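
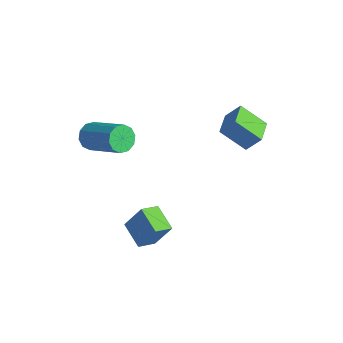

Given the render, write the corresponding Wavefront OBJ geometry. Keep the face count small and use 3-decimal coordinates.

v -2.096 -1.066 1.342
v -1.746 -1.4 0.85
v 0.007 -1.027 1.846
v -0.344 -0.694 2.338
v -1.77 -0.989 0.739
v -0.018 -0.616 1.735
v -1.919 -0.607 0.858
v -0.167 -0.234 1.854
v -2.136 -0.401 1.162
v -0.383 -0.028 2.158
v -2.337 -0.45 1.535
v -0.585 -0.077 2.531
v -2.447 -0.733 1.834
v -0.694 -0.36 2.83
v -2.422 -1.144 1.945
v -0.67 -0.771 2.941
v -2.273 -1.526 1.826
v -0.521 -1.153 2.822
v -2.057 -1.732 1.522
v -0.304 -1.359 2.518
v -1.855 -1.683 1.149
v -0.103 -1.31 2.145
v 0.006 -0.906 -3.217
v 0.516 -0.374 -2.003
v -0.047 -0.029 -3.579
v 0.463 0.502 -2.365
v 1.217 -1.022 -3.675
v 1.727 -0.491 -2.461
v 1.164 -0.146 -4.037
v 1.674 0.386 -2.823
v 2.336 3.639 1.313
v 1.466 2.908 2.246
v 1.496 4.549 1.243
v 0.627 3.818 2.176
v 2.773 4.102 2.084
v 1.904 3.371 3.017
v 1.934 5.012 2.014
v 1.064 4.281 2.947
f 2 1 5
f 2 5 3
f 3 5 6
f 3 6 4
f 5 1 7
f 5 7 6
f 6 7 8
f 6 8 4
f 7 1 9
f 7 9 8
f 8 9 10
f 8 10 4
f 9 1 11
f 9 11 10
f 10 11 12
f 10 12 4
f 11 1 13
f 11 13 12
f 12 13 14
f 12 14 4
f 13 1 15
f 13 15 14
f 14 15 16
f 14 16 4
f 15 1 17
f 15 17 16
f 16 17 18
f 16 18 4
f 17 1 19
f 17 19 18
f 18 19 20
f 18 20 4
f 19 1 21
f 19 21 20
f 20 21 22
f 20 22 4
f 21 1 2
f 21 2 22
f 22 2 3
f 22 3 4
f 24 26 23
f 27 24 23
f 23 26 25
f 25 27 23
f 24 30 26
f 28 24 27
f 28 30 24
f 26 30 25
f 29 27 25
f 25 30 29
f 29 28 27
f 30 28 29
f 32 34 31
f 35 32 31
f 31 34 33
f 33 35 31
f 32 38 34
f 36 32 35
f 36 38 32
f 34 38 33
f 37 35 33
f 33 38 37
f 37 36 35
f 38 36 37



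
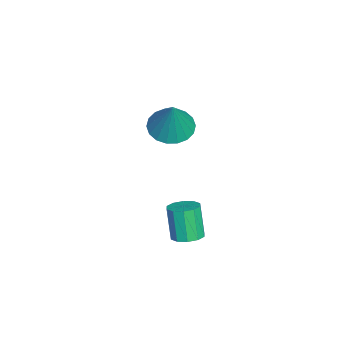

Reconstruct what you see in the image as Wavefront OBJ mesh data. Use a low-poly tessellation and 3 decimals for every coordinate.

v -1.064 -3.76 0.564
v -0.484 -4.641 0.381
v -0.196 -3.58 2.456
v -0.202 -4.293 0.219
v -0.091 -3.84 0.125
v -0.172 -3.37 0.118
v -0.43 -2.978 0.199
v -0.814 -2.741 0.352
v -1.246 -2.706 0.547
v -1.643 -2.879 0.746
v -1.925 -3.227 0.908
v -2.037 -3.68 1.002
v -1.955 -4.149 1.009
v -1.697 -4.541 0.928
v -1.314 -4.778 0.775
v -0.881 -4.814 0.58
v 1.733 -2.695 -4.528
v 2.445 -2.613 -4.277
v 1.92 -2.863 -2.701
v 1.207 -2.945 -2.952
v 2.242 -2.189 -4.278
v 1.717 -2.439 -2.702
v 1.844 -1.959 -4.374
v 1.319 -2.209 -2.798
v 1.403 -2.01 -4.529
v 0.878 -2.26 -2.953
v 1.089 -2.323 -4.684
v 0.563 -2.572 -3.108
v 1.02 -2.777 -4.779
v 0.495 -3.027 -3.203
v 1.223 -3.201 -4.778
v 0.698 -3.451 -3.202
v 1.621 -3.431 -4.682
v 1.096 -3.681 -3.106
v 2.062 -3.38 -4.527
v 1.537 -3.63 -2.951
v 2.377 -3.068 -4.372
v 1.851 -3.317 -2.796
f 2 1 4
f 2 4 3
f 4 1 5
f 4 5 3
f 5 1 6
f 5 6 3
f 6 1 7
f 6 7 3
f 7 1 8
f 7 8 3
f 8 1 9
f 8 9 3
f 9 1 10
f 9 10 3
f 10 1 11
f 10 11 3
f 11 1 12
f 11 12 3
f 12 1 13
f 12 13 3
f 13 1 14
f 13 14 3
f 14 1 15
f 14 15 3
f 15 1 16
f 15 16 3
f 16 1 2
f 16 2 3
f 18 17 21
f 18 21 19
f 19 21 22
f 19 22 20
f 21 17 23
f 21 23 22
f 22 23 24
f 22 24 20
f 23 17 25
f 23 25 24
f 24 25 26
f 24 26 20
f 25 17 27
f 25 27 26
f 26 27 28
f 26 28 20
f 27 17 29
f 27 29 28
f 28 29 30
f 28 30 20
f 29 17 31
f 29 31 30
f 30 31 32
f 30 32 20
f 31 17 33
f 31 33 32
f 32 33 34
f 32 34 20
f 33 17 35
f 33 35 34
f 34 35 36
f 34 36 20
f 35 17 37
f 35 37 36
f 36 37 38
f 36 38 20
f 37 17 18
f 37 18 38
f 38 18 19
f 38 19 20



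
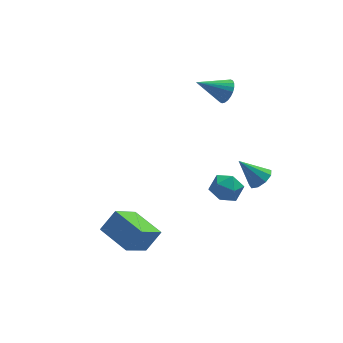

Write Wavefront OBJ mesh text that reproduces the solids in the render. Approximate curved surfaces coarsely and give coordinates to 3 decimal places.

v 2.476 -3.122 1.032
v 2.988 -2.976 1.422
v 1.544 -2.778 2.128
v 2.858 -2.609 1.195
v 2.548 -2.481 0.892
v 2.205 -2.653 0.654
v 1.989 -3.045 0.593
v 2.001 -3.473 0.737
v 2.235 -3.736 1.019
v 2.582 -3.712 1.307
v 2.88 -3.412 1.466
v 1.12 -0.076 -1.229
v 1.925 0.009 -1.554
v 0.995 -1.329 -1.866
v 1.8 -1.244 -2.191
v 1.686 -1.365 -1.335
v 1.763 -0.59 -0.941
v 1.157 -0.73 -2.479
v 1.234 0.045 -2.085
v 1.948 -0.395 -2.327
v 2.275 -0.788 -1.619
v 0.645 -0.532 -1.801
v 0.972 -0.925 -1.093
v -3.624 -1.481 -3.255
v -4.67 -2.446 -2.121
v -2.872 -1.189 -2.313
v -3.919 -2.154 -1.179
v -2.661 -2.906 -3.581
v -3.708 -3.871 -2.447
v -1.91 -2.614 -2.639
v -2.956 -3.579 -1.505
v 2.032 2.441 2.665
v 2.372 2.626 3.248
v 0.608 2.499 3.475
v 2.319 2.87 3.137
v 2.222 3.049 2.955
v 2.097 3.135 2.728
v 1.961 3.115 2.491
v 1.837 2.993 2.281
v 1.742 2.787 2.13
v 1.691 2.528 2.059
v 1.693 2.255 2.081
v 1.746 2.011 2.192
v 1.842 1.833 2.375
v 1.968 1.747 2.601
v 2.103 1.766 2.838
v 2.228 1.889 3.048
v 2.323 2.095 3.2
v 2.373 2.354 3.27
f 2 1 4
f 2 4 3
f 4 1 5
f 4 5 3
f 5 1 6
f 5 6 3
f 6 1 7
f 6 7 3
f 7 1 8
f 7 8 3
f 8 1 9
f 8 9 3
f 9 1 10
f 9 10 3
f 10 1 11
f 10 11 3
f 11 1 2
f 11 2 3
f 12 23 17
f 12 17 13
f 12 13 19
f 12 19 22
f 12 22 23
f 13 17 21
f 17 23 16
f 23 22 14
f 22 19 18
f 19 13 20
f 15 21 16
f 15 16 14
f 15 14 18
f 15 18 20
f 15 20 21
f 16 21 17
f 14 16 23
f 18 14 22
f 20 18 19
f 21 20 13
f 25 27 24
f 28 25 24
f 24 27 26
f 26 28 24
f 25 31 27
f 29 25 28
f 29 31 25
f 27 31 26
f 30 28 26
f 26 31 30
f 30 29 28
f 31 29 30
f 33 32 35
f 33 35 34
f 35 32 36
f 35 36 34
f 36 32 37
f 36 37 34
f 37 32 38
f 37 38 34
f 38 32 39
f 38 39 34
f 39 32 40
f 39 40 34
f 40 32 41
f 40 41 34
f 41 32 42
f 41 42 34
f 42 32 43
f 42 43 34
f 43 32 44
f 43 44 34
f 44 32 45
f 44 45 34
f 45 32 46
f 45 46 34
f 46 32 47
f 46 47 34
f 47 32 48
f 47 48 34
f 48 32 49
f 48 49 34
f 49 32 33
f 49 33 34



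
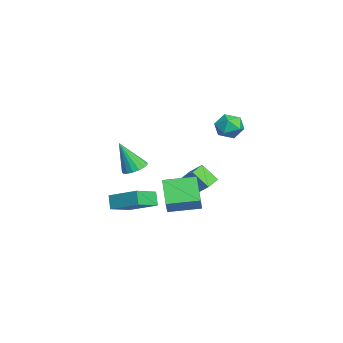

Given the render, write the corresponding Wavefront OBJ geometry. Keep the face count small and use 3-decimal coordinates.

v 0.457 2.988 1.655
v 0.897 2.34 2.292
v -0.817 3.12 2.668
v -0.377 2.472 3.305
v 0.013 3.393 3.173
v 0.801 3.312 2.547
v -0.721 2.148 2.413
v 0.067 2.067 1.787
v 0.169 1.821 2.76
v 0.622 2.59 3.23
v -0.542 2.87 1.73
v -0.089 3.639 2.2
v 1.436 -1.034 -3.99
v -0.343 -1.159 -2.808
v 1.462 1.03 -3.733
v -0.317 0.905 -2.551
v 2.097 -1.165 -3.009
v 0.318 -1.29 -1.827
v 2.123 0.899 -2.752
v 0.344 0.774 -1.57
v 4.1 -4.467 -2.341
v 3.538 -4.541 -1.493
v 2.957 -3.317 -2.999
v 2.395 -3.391 -2.151
v 5.205 -2.869 -1.469
v 4.643 -2.943 -0.621
v 4.062 -1.719 -2.127
v 3.5 -1.793 -1.279
v -4.84 0.657 -3.569
v -4.049 1.399 -2.606
v -4.407 1.626 -4.671
v -3.615 2.368 -3.708
v -3.965 0.012 -3.792
v -3.173 0.754 -2.829
v -3.531 0.981 -4.894
v -2.74 1.723 -3.931
v 2.346 -2.975 0.178
v 3.166 -3.099 0.192
v 2.174 -3.885 2.162
v 3.122 -2.739 0.353
v 2.9 -2.433 0.474
v 2.55 -2.251 0.527
v 2.154 -2.235 0.5
v 1.802 -2.389 0.399
v 1.575 -2.677 0.248
v 1.524 -3.033 0.08
v 1.661 -3.376 -0.065
v 1.955 -3.628 -0.155
v 2.339 -3.73 -0.169
v 2.724 -3.659 -0.103
v 3.023 -3.431 0.027
f 1 12 6
f 1 6 2
f 1 2 8
f 1 8 11
f 1 11 12
f 2 6 10
f 6 12 5
f 12 11 3
f 11 8 7
f 8 2 9
f 4 10 5
f 4 5 3
f 4 3 7
f 4 7 9
f 4 9 10
f 5 10 6
f 3 5 12
f 7 3 11
f 9 7 8
f 10 9 2
f 14 16 13
f 17 14 13
f 13 16 15
f 15 17 13
f 14 20 16
f 18 14 17
f 18 20 14
f 16 20 15
f 19 17 15
f 15 20 19
f 19 18 17
f 20 18 19
f 22 24 21
f 25 22 21
f 21 24 23
f 23 25 21
f 22 28 24
f 26 22 25
f 26 28 22
f 24 28 23
f 27 25 23
f 23 28 27
f 27 26 25
f 28 26 27
f 30 32 29
f 33 30 29
f 29 32 31
f 31 33 29
f 30 36 32
f 34 30 33
f 34 36 30
f 32 36 31
f 35 33 31
f 31 36 35
f 35 34 33
f 36 34 35
f 38 37 40
f 38 40 39
f 40 37 41
f 40 41 39
f 41 37 42
f 41 42 39
f 42 37 43
f 42 43 39
f 43 37 44
f 43 44 39
f 44 37 45
f 44 45 39
f 45 37 46
f 45 46 39
f 46 37 47
f 46 47 39
f 47 37 48
f 47 48 39
f 48 37 49
f 48 49 39
f 49 37 50
f 49 50 39
f 50 37 51
f 50 51 39
f 51 37 38
f 51 38 39



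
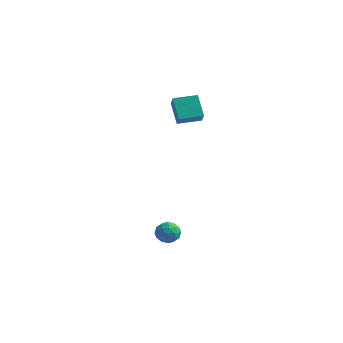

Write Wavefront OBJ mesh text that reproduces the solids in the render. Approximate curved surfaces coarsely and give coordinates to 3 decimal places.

v -1.181 1.339 3.194
v -0.811 0.862 3.778
v -0.299 2.134 3.285
v 0.071 1.657 3.869
v -0.511 0.703 2.251
v -0.141 0.226 2.835
v 0.371 1.498 2.342
v 0.741 1.021 2.926
v 0.593 -1.649 -3.183
v 1.098 -1.964 -2.946
v 0.222 -2.536 -3.574
v 0.727 -2.851 -3.337
v 0.286 -2.61 -2.94
v 0.515 -2.061 -2.698
v 0.805 -2.439 -3.822
v 1.034 -1.89 -3.58
v 1.23 -2.452 -3.341
v 0.909 -2.558 -2.796
v 0.411 -1.942 -3.724
v 0.09 -2.048 -3.179
v 0.878 -1.729 -3.03
v 0.442 -2.771 -3.49
v 0.182 -2.629 -3.256
v 0.48 -2.815 -3.117
v 0.535 -1.786 -2.885
v 0.832 -1.971 -2.745
v 0.355 -2.351 -2.742
v 0.488 -2.529 -3.775
v 0.785 -2.714 -3.635
v 0.84 -1.685 -3.403
v 1.138 -1.871 -3.264
v 0.965 -2.149 -3.778
v 1.252 -2.201 -3.123
v 1.034 -2.722 -3.353
v 1.08 -2.48 -3.638
v 1.215 -2.158 -3.496
v 1.064 -2.263 -2.803
v 0.846 -2.785 -3.032
v 0.586 -2.643 -2.799
v 0.721 -2.32 -2.657
v 1.141 -2.55 -3.035
v 0.474 -1.715 -3.488
v 0.256 -2.237 -3.717
v 0.599 -2.18 -3.863
v 0.734 -1.857 -3.721
v 0.286 -1.778 -3.167
v 0.068 -2.299 -3.397
v 0.105 -2.342 -3.024
v 0.24 -2.02 -2.882
v 0.179 -1.95 -3.485
f 2 4 1
f 5 2 1
f 1 4 3
f 3 5 1
f 2 8 4
f 6 2 5
f 6 8 2
f 4 8 3
f 7 5 3
f 3 8 7
f 7 6 5
f 8 6 7
f 9 46 25
f 46 20 49
f 25 49 14
f 46 49 25
f 9 25 21
f 25 14 26
f 21 26 10
f 25 26 21
f 9 21 30
f 21 10 31
f 30 31 16
f 21 31 30
f 9 30 42
f 30 16 45
f 42 45 19
f 30 45 42
f 9 42 46
f 42 19 50
f 46 50 20
f 42 50 46
f 10 26 37
f 26 14 40
f 37 40 18
f 26 40 37
f 14 49 27
f 49 20 48
f 27 48 13
f 49 48 27
f 20 50 47
f 50 19 43
f 47 43 11
f 50 43 47
f 19 45 44
f 45 16 32
f 44 32 15
f 45 32 44
f 16 31 36
f 31 10 33
f 36 33 17
f 31 33 36
f 12 38 24
f 38 18 39
f 24 39 13
f 38 39 24
f 12 24 22
f 24 13 23
f 22 23 11
f 24 23 22
f 12 22 29
f 22 11 28
f 29 28 15
f 22 28 29
f 12 29 34
f 29 15 35
f 34 35 17
f 29 35 34
f 12 34 38
f 34 17 41
f 38 41 18
f 34 41 38
f 13 39 27
f 39 18 40
f 27 40 14
f 39 40 27
f 11 23 47
f 23 13 48
f 47 48 20
f 23 48 47
f 15 28 44
f 28 11 43
f 44 43 19
f 28 43 44
f 17 35 36
f 35 15 32
f 36 32 16
f 35 32 36
f 18 41 37
f 41 17 33
f 37 33 10
f 41 33 37



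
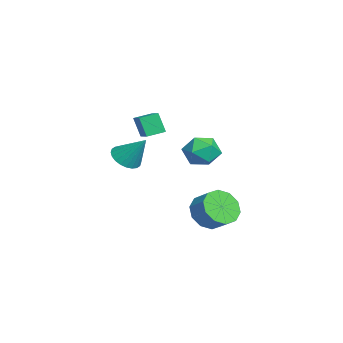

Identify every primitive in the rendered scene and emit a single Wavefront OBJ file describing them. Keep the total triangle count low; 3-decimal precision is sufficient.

v -0.949 -3.765 0.728
v -0.46 -4.403 0.972
v -0.371 -2.815 2.052
v -0.259 -4.243 0.769
v -0.163 -4.009 0.56
v -0.187 -3.739 0.376
v -0.327 -3.473 0.246
v -0.561 -3.251 0.189
v -0.855 -3.107 0.214
v -1.163 -3.064 0.318
v -1.438 -3.127 0.483
v -1.639 -3.288 0.686
v -1.735 -3.521 0.896
v -1.712 -3.791 1.079
v -1.572 -4.058 1.21
v -1.338 -4.28 1.266
v -1.044 -4.423 1.241
v -0.736 -4.467 1.138
v -1.334 0.093 -3.007
v -0.482 -0.281 -3.556
v 0.205 0.353 -2.922
v -0.646 0.727 -2.373
v -0.702 0.267 -3.866
v -0.015 0.902 -3.232
v -1.164 0.749 -3.848
v -0.476 1.384 -3.213
v -1.69 0.981 -3.509
v -1.003 1.615 -2.874
v -2.08 0.873 -2.978
v -1.393 1.507 -2.344
v -2.185 0.467 -2.458
v -1.498 1.101 -1.824
v -1.965 -0.082 -2.148
v -1.278 0.553 -1.514
v -1.504 -0.564 -2.167
v -0.816 0.071 -1.532
v -0.977 -0.795 -2.506
v -0.29 -0.161 -1.871
v -0.587 -0.687 -3.036
v 0.1 -0.053 -2.402
v -2.593 0.33 1.374
v -1.582 0.25 1.26
v -2.818 -0.67 0.08
v -1.807 -0.75 -0.034
v -2.264 -1.172 0.774
v -2.125 -0.555 1.574
v -2.275 0.135 -0.234
v -2.136 0.752 0.566
v -1.386 0.129 0.266
v -1.379 -0.679 0.889
v -3.021 0.259 0.451
v -3.014 -0.549 1.074
v -0.449 -3.062 2.263
v -0.741 -3.407 3.321
v -0.718 -2.197 2.471
v -1.01 -2.541 3.528
v 0.89 -2.759 2.732
v 0.598 -3.103 3.789
v 0.621 -1.893 2.939
v 0.329 -2.238 3.997
f 2 1 4
f 2 4 3
f 4 1 5
f 4 5 3
f 5 1 6
f 5 6 3
f 6 1 7
f 6 7 3
f 7 1 8
f 7 8 3
f 8 1 9
f 8 9 3
f 9 1 10
f 9 10 3
f 10 1 11
f 10 11 3
f 11 1 12
f 11 12 3
f 12 1 13
f 12 13 3
f 13 1 14
f 13 14 3
f 14 1 15
f 14 15 3
f 15 1 16
f 15 16 3
f 16 1 17
f 16 17 3
f 17 1 18
f 17 18 3
f 18 1 2
f 18 2 3
f 20 19 23
f 20 23 21
f 21 23 24
f 21 24 22
f 23 19 25
f 23 25 24
f 24 25 26
f 24 26 22
f 25 19 27
f 25 27 26
f 26 27 28
f 26 28 22
f 27 19 29
f 27 29 28
f 28 29 30
f 28 30 22
f 29 19 31
f 29 31 30
f 30 31 32
f 30 32 22
f 31 19 33
f 31 33 32
f 32 33 34
f 32 34 22
f 33 19 35
f 33 35 34
f 34 35 36
f 34 36 22
f 35 19 37
f 35 37 36
f 36 37 38
f 36 38 22
f 37 19 39
f 37 39 38
f 38 39 40
f 38 40 22
f 39 19 20
f 39 20 40
f 40 20 21
f 40 21 22
f 41 52 46
f 41 46 42
f 41 42 48
f 41 48 51
f 41 51 52
f 42 46 50
f 46 52 45
f 52 51 43
f 51 48 47
f 48 42 49
f 44 50 45
f 44 45 43
f 44 43 47
f 44 47 49
f 44 49 50
f 45 50 46
f 43 45 52
f 47 43 51
f 49 47 48
f 50 49 42
f 54 56 53
f 57 54 53
f 53 56 55
f 55 57 53
f 54 60 56
f 58 54 57
f 58 60 54
f 56 60 55
f 59 57 55
f 55 60 59
f 59 58 57
f 60 58 59



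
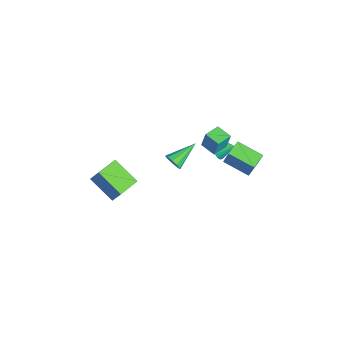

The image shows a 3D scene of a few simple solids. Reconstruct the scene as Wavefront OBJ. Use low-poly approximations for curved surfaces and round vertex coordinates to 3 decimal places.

v -0.736 -0.212 1.306
v -0.409 -0.342 1.876
v -1.444 1.472 2.094
v -0.158 -0.122 1.631
v -0.127 0.064 1.262
v -0.33 0.144 0.91
v -0.687 0.088 0.709
v -1.064 -0.083 0.736
v -1.315 -0.303 0.98
v -1.345 -0.488 1.349
v -1.143 -0.568 1.702
v -0.786 -0.512 1.903
v -1.354 2.991 1.153
v -0.89 3.074 0.52
v -0.846 3.909 1.647
v -1.169 3.272 0.439
v -1.485 3.414 0.499
v -1.775 3.472 0.69
v -1.981 3.435 0.972
v -2.064 3.31 1.29
v -2.006 3.122 1.581
v -1.818 2.907 1.787
v -1.539 2.709 1.868
v -1.223 2.567 1.807
v -0.933 2.509 1.617
v -0.727 2.546 1.335
v -0.645 2.671 1.017
v -0.703 2.86 0.726
v -0.402 3.562 1.895
v -0.065 3.776 3.048
v 0.799 4.841 1.308
v 1.136 5.054 2.461
v 0.484 2.686 1.799
v 0.821 2.899 2.952
v 1.685 3.964 1.212
v 2.022 4.178 2.365
v 0.01 -4.313 -0.735
v -1.447 -5.339 0.337
v -1.026 -2.985 -0.872
v -2.484 -4.011 0.199
v 0.444 -3.869 0.281
v -1.014 -4.895 1.352
v -0.593 -2.541 0.143
v -2.05 -3.567 1.215
v -0.999 1.712 2.334
v -0.833 1.923 3.555
v -1.612 2.705 2.246
v -1.447 2.915 3.467
v -0.073 2.265 2.113
v 0.092 2.475 3.334
v -0.687 3.257 2.025
v -0.521 3.468 3.246
f 2 1 4
f 2 4 3
f 4 1 5
f 4 5 3
f 5 1 6
f 5 6 3
f 6 1 7
f 6 7 3
f 7 1 8
f 7 8 3
f 8 1 9
f 8 9 3
f 9 1 10
f 9 10 3
f 10 1 11
f 10 11 3
f 11 1 12
f 11 12 3
f 12 1 2
f 12 2 3
f 14 13 16
f 14 16 15
f 16 13 17
f 16 17 15
f 17 13 18
f 17 18 15
f 18 13 19
f 18 19 15
f 19 13 20
f 19 20 15
f 20 13 21
f 20 21 15
f 21 13 22
f 21 22 15
f 22 13 23
f 22 23 15
f 23 13 24
f 23 24 15
f 24 13 25
f 24 25 15
f 25 13 26
f 25 26 15
f 26 13 27
f 26 27 15
f 27 13 28
f 27 28 15
f 28 13 14
f 28 14 15
f 30 32 29
f 33 30 29
f 29 32 31
f 31 33 29
f 30 36 32
f 34 30 33
f 34 36 30
f 32 36 31
f 35 33 31
f 31 36 35
f 35 34 33
f 36 34 35
f 38 40 37
f 41 38 37
f 37 40 39
f 39 41 37
f 38 44 40
f 42 38 41
f 42 44 38
f 40 44 39
f 43 41 39
f 39 44 43
f 43 42 41
f 44 42 43
f 46 48 45
f 49 46 45
f 45 48 47
f 47 49 45
f 46 52 48
f 50 46 49
f 50 52 46
f 48 52 47
f 51 49 47
f 47 52 51
f 51 50 49
f 52 50 51



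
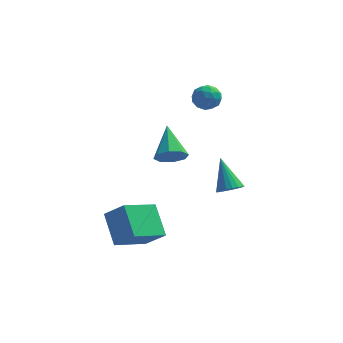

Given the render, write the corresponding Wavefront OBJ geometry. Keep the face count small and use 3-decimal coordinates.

v 2.889 0.449 -2.011
v 3.317 0.941 -2.235
v 2.331 1.571 -0.609
v 3.057 1.002 -2.387
v 2.764 0.953 -2.464
v 2.495 0.805 -2.452
v 2.305 0.585 -2.352
v 2.23 0.339 -2.185
v 2.285 0.115 -1.983
v 2.46 -0.044 -1.786
v 2.72 -0.105 -1.634
v 3.013 -0.056 -1.557
v 3.282 0.093 -1.569
v 3.472 0.312 -1.669
v 3.547 0.558 -1.836
v 3.492 0.783 -2.038
v -0.706 -3.506 -3.109
v -1.986 -4.802 -2.283
v -1.303 -2.207 -2
v -2.584 -3.502 -1.174
v 0.244 -3.858 -2.186
v -1.037 -5.153 -1.36
v -0.354 -2.558 -1.077
v -1.634 -3.854 -0.251
v 1.691 2.167 4.053
v 2.305 1.944 3.67
v 0.975 1.676 3.19
v 1.589 1.453 2.807
v 1.416 1.127 3.468
v 1.859 1.431 4.002
v 1.421 2.189 2.858
v 1.864 2.493 3.392
v 2.138 1.958 2.932
v 2.135 1.301 3.309
v 1.145 2.319 3.551
v 1.142 1.662 3.928
v 2.061 2.099 3.937
v 1.219 1.521 2.923
v 1.117 1.329 3.311
v 1.478 1.198 3.086
v 1.799 1.797 4.132
v 2.16 1.666 3.907
v 1.637 1.186 3.788
v 1.12 1.954 2.953
v 1.481 1.823 2.728
v 1.802 2.422 3.774
v 2.163 2.291 3.549
v 1.643 2.434 3.072
v 2.324 1.976 3.279
v 1.903 1.687 2.771
v 1.804 2.12 2.801
v 2.065 2.299 3.115
v 2.322 1.59 3.5
v 1.901 1.301 2.993
v 1.799 1.11 3.381
v 2.06 1.288 3.695
v 2.224 1.598 3.066
v 1.379 2.319 3.867
v 0.958 2.03 3.36
v 1.22 2.332 3.165
v 1.481 2.51 3.479
v 1.377 1.933 4.089
v 0.956 1.644 3.581
v 1.215 1.321 3.745
v 1.476 1.5 4.059
v 1.056 2.022 3.794
v 0.529 -4.326 3.471
v 1.295 -4.244 3.591
v 0.211 -2.814 4.469
v 1.109 -3.96 3.1
v 0.583 -3.89 2.827
v 0.025 -4.076 2.931
v -0.237 -4.409 3.352
v -0.051 -4.693 3.842
v 0.475 -4.763 4.116
v 1.033 -4.577 4.011
f 2 1 4
f 2 4 3
f 4 1 5
f 4 5 3
f 5 1 6
f 5 6 3
f 6 1 7
f 6 7 3
f 7 1 8
f 7 8 3
f 8 1 9
f 8 9 3
f 9 1 10
f 9 10 3
f 10 1 11
f 10 11 3
f 11 1 12
f 11 12 3
f 12 1 13
f 12 13 3
f 13 1 14
f 13 14 3
f 14 1 15
f 14 15 3
f 15 1 16
f 15 16 3
f 16 1 2
f 16 2 3
f 18 20 17
f 21 18 17
f 17 20 19
f 19 21 17
f 18 24 20
f 22 18 21
f 22 24 18
f 20 24 19
f 23 21 19
f 19 24 23
f 23 22 21
f 24 22 23
f 25 62 41
f 62 36 65
f 41 65 30
f 62 65 41
f 25 41 37
f 41 30 42
f 37 42 26
f 41 42 37
f 25 37 46
f 37 26 47
f 46 47 32
f 37 47 46
f 25 46 58
f 46 32 61
f 58 61 35
f 46 61 58
f 25 58 62
f 58 35 66
f 62 66 36
f 58 66 62
f 26 42 53
f 42 30 56
f 53 56 34
f 42 56 53
f 30 65 43
f 65 36 64
f 43 64 29
f 65 64 43
f 36 66 63
f 66 35 59
f 63 59 27
f 66 59 63
f 35 61 60
f 61 32 48
f 60 48 31
f 61 48 60
f 32 47 52
f 47 26 49
f 52 49 33
f 47 49 52
f 28 54 40
f 54 34 55
f 40 55 29
f 54 55 40
f 28 40 38
f 40 29 39
f 38 39 27
f 40 39 38
f 28 38 45
f 38 27 44
f 45 44 31
f 38 44 45
f 28 45 50
f 45 31 51
f 50 51 33
f 45 51 50
f 28 50 54
f 50 33 57
f 54 57 34
f 50 57 54
f 29 55 43
f 55 34 56
f 43 56 30
f 55 56 43
f 27 39 63
f 39 29 64
f 63 64 36
f 39 64 63
f 31 44 60
f 44 27 59
f 60 59 35
f 44 59 60
f 33 51 52
f 51 31 48
f 52 48 32
f 51 48 52
f 34 57 53
f 57 33 49
f 53 49 26
f 57 49 53
f 68 67 70
f 68 70 69
f 70 67 71
f 70 71 69
f 71 67 72
f 71 72 69
f 72 67 73
f 72 73 69
f 73 67 74
f 73 74 69
f 74 67 75
f 74 75 69
f 75 67 76
f 75 76 69
f 76 67 68
f 76 68 69



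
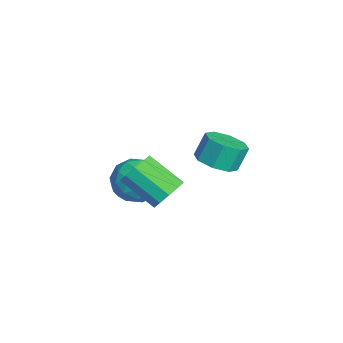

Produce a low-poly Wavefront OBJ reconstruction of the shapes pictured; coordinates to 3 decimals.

v -3.349 1.165 -3.31
v -2.851 1.915 -3.95
v -1.869 0.165 -3.33
v -1.371 0.915 -3.97
v -1.606 1.155 -2.918
v -2.521 1.773 -2.906
v -2.199 0.307 -4.374
v -3.114 0.925 -4.362
v -2.141 1.384 -4.607
v -1.774 1.909 -3.708
v -2.946 0.171 -3.572
v -2.579 0.696 -2.673
v -3.23 1.628 -3.628
v -1.49 0.452 -3.652
v -1.628 0.594 -3.034
v -1.336 1.034 -3.41
v -3.036 1.544 -3.014
v -2.743 1.985 -3.39
v -2.011 1.539 -2.784
v -1.977 0.095 -3.89
v -1.684 0.536 -4.266
v -3.384 1.046 -3.87
v -3.092 1.486 -4.246
v -2.709 0.541 -4.496
v -2.52 1.757 -4.391
v -1.65 1.169 -4.403
v -2.137 0.811 -4.64
v -2.674 1.175 -4.633
v -2.305 2.065 -3.862
v -1.434 1.477 -3.874
v -1.573 1.619 -3.256
v -2.11 1.982 -3.248
v -1.887 1.753 -4.248
v -3.286 0.603 -3.406
v -2.415 0.015 -3.418
v -2.61 0.098 -4.032
v -3.147 0.461 -4.024
v -3.07 0.911 -2.877
v -2.2 0.323 -2.889
v -2.046 0.905 -2.647
v -2.583 1.269 -2.64
v -2.833 0.327 -3.032
v 1.875 3.33 0.224
v 2.631 3.068 0.512
v 2.42 3.509 1.464
v 1.665 3.77 1.176
v 2.658 3.66 0.244
v 2.447 4.101 1.196
v 2.227 4.059 -0.036
v 2.016 4.499 0.916
v 1.589 4.03 -0.164
v 1.379 4.471 0.788
v 1.12 3.591 -0.064
v 0.909 4.032 0.888
v 1.093 2.999 0.204
v 0.882 3.44 1.156
v 1.524 2.601 0.484
v 1.313 3.041 1.436
v 2.161 2.629 0.612
v 1.951 3.07 1.564
v -0.333 1.984 -3.075
v 0.037 2.278 -2.393
v -0.877 1.13 -1.403
v -1.247 0.836 -2.085
v -0.39 2.55 -2.471
v -1.304 1.403 -1.481
v -0.796 2.607 -2.78
v -1.71 1.459 -1.79
v -1.025 2.425 -3.202
v -1.938 1.277 -2.212
v -0.989 2.075 -3.575
v -1.903 0.927 -2.585
v -0.703 1.69 -3.757
v -1.617 0.542 -2.767
v -0.276 1.417 -3.679
v -1.19 0.27 -2.689
v 0.13 1.361 -3.37
v -0.784 0.213 -2.38
v 0.358 1.543 -2.948
v -0.555 0.395 -1.958
v 0.323 1.893 -2.575
v -0.591 0.745 -1.585
f 1 38 17
f 38 12 41
f 17 41 6
f 38 41 17
f 1 17 13
f 17 6 18
f 13 18 2
f 17 18 13
f 1 13 22
f 13 2 23
f 22 23 8
f 13 23 22
f 1 22 34
f 22 8 37
f 34 37 11
f 22 37 34
f 1 34 38
f 34 11 42
f 38 42 12
f 34 42 38
f 2 18 29
f 18 6 32
f 29 32 10
f 18 32 29
f 6 41 19
f 41 12 40
f 19 40 5
f 41 40 19
f 12 42 39
f 42 11 35
f 39 35 3
f 42 35 39
f 11 37 36
f 37 8 24
f 36 24 7
f 37 24 36
f 8 23 28
f 23 2 25
f 28 25 9
f 23 25 28
f 4 30 16
f 30 10 31
f 16 31 5
f 30 31 16
f 4 16 14
f 16 5 15
f 14 15 3
f 16 15 14
f 4 14 21
f 14 3 20
f 21 20 7
f 14 20 21
f 4 21 26
f 21 7 27
f 26 27 9
f 21 27 26
f 4 26 30
f 26 9 33
f 30 33 10
f 26 33 30
f 5 31 19
f 31 10 32
f 19 32 6
f 31 32 19
f 3 15 39
f 15 5 40
f 39 40 12
f 15 40 39
f 7 20 36
f 20 3 35
f 36 35 11
f 20 35 36
f 9 27 28
f 27 7 24
f 28 24 8
f 27 24 28
f 10 33 29
f 33 9 25
f 29 25 2
f 33 25 29
f 44 43 47
f 44 47 45
f 45 47 48
f 45 48 46
f 47 43 49
f 47 49 48
f 48 49 50
f 48 50 46
f 49 43 51
f 49 51 50
f 50 51 52
f 50 52 46
f 51 43 53
f 51 53 52
f 52 53 54
f 52 54 46
f 53 43 55
f 53 55 54
f 54 55 56
f 54 56 46
f 55 43 57
f 55 57 56
f 56 57 58
f 56 58 46
f 57 43 59
f 57 59 58
f 58 59 60
f 58 60 46
f 59 43 44
f 59 44 60
f 60 44 45
f 60 45 46
f 62 61 65
f 62 65 63
f 63 65 66
f 63 66 64
f 65 61 67
f 65 67 66
f 66 67 68
f 66 68 64
f 67 61 69
f 67 69 68
f 68 69 70
f 68 70 64
f 69 61 71
f 69 71 70
f 70 71 72
f 70 72 64
f 71 61 73
f 71 73 72
f 72 73 74
f 72 74 64
f 73 61 75
f 73 75 74
f 74 75 76
f 74 76 64
f 75 61 77
f 75 77 76
f 76 77 78
f 76 78 64
f 77 61 79
f 77 79 78
f 78 79 80
f 78 80 64
f 79 61 81
f 79 81 80
f 80 81 82
f 80 82 64
f 81 61 62
f 81 62 82
f 82 62 63
f 82 63 64



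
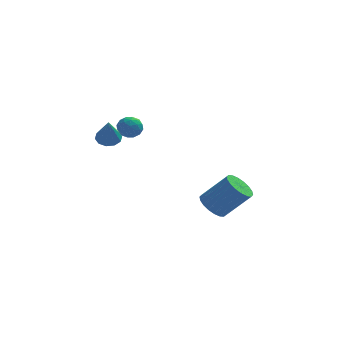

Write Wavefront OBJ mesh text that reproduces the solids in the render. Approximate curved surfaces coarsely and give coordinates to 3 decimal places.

v 2.168 0.236 -4.093
v 2.773 -0.221 -4.665
v 4.217 -0.272 -3.1
v 3.612 0.184 -2.527
v 2.865 0.185 -4.737
v 4.308 0.134 -3.171
v 2.819 0.602 -4.681
v 4.262 0.551 -3.115
v 2.644 0.946 -4.508
v 4.087 0.895 -2.943
v 2.374 1.149 -4.253
v 3.818 1.098 -2.688
v 2.064 1.171 -3.966
v 3.508 1.12 -2.401
v 1.775 1.008 -3.705
v 3.219 0.957 -2.139
v 1.563 0.692 -3.52
v 3.007 0.641 -1.955
v 1.472 0.286 -3.449
v 2.915 0.235 -1.883
v 1.518 -0.131 -3.505
v 2.961 -0.182 -1.939
v 1.693 -0.475 -3.677
v 3.136 -0.526 -2.112
v 1.962 -0.678 -3.932
v 3.406 -0.729 -2.367
v 2.272 -0.7 -4.219
v 3.716 -0.751 -2.654
v 2.561 -0.537 -4.481
v 4.005 -0.588 -2.915
v -3.066 -3.162 2.508
v -2.389 -3.036 2.547
v -2.994 -3.998 3.952
v -2.594 -2.717 2.742
v -2.98 -2.568 2.847
v -3.398 -2.646 2.823
v -3.69 -2.922 2.678
v -3.743 -3.289 2.468
v -3.538 -3.608 2.274
v -3.153 -3.757 2.168
v -2.734 -3.679 2.193
v -2.442 -3.403 2.337
v -2.381 -0.655 2.321
v -1.832 -0.899 1.895
v -2.368 -1.681 2.925
v -1.819 -1.925 2.499
v -1.699 -1.378 2.977
v -1.707 -0.744 2.603
v -2.493 -1.836 2.217
v -2.501 -1.202 1.843
v -1.902 -1.629 1.831
v -1.411 -1.346 2.3
v -2.789 -1.234 2.52
v -2.298 -0.951 2.989
v -2.107 -0.687 2.055
v -2.093 -1.893 2.765
v -2.022 -1.571 3.046
v -1.699 -1.715 2.796
v -2.034 -0.596 2.471
v -1.711 -0.739 2.221
v -1.633 -1.021 2.857
v -2.489 -1.841 2.599
v -2.166 -1.984 2.349
v -2.501 -0.865 2.024
v -2.178 -1.009 1.774
v -2.567 -1.559 1.963
v -1.826 -1.26 1.767
v -1.819 -1.863 2.122
v -2.215 -1.81 1.956
v -2.219 -1.438 1.736
v -1.538 -1.093 2.043
v -1.53 -1.696 2.398
v -1.459 -1.375 2.679
v -1.464 -1.002 2.459
v -1.578 -1.522 2.005
v -2.67 -0.884 2.422
v -2.662 -1.487 2.777
v -2.736 -1.578 2.361
v -2.741 -1.205 2.141
v -2.381 -0.717 2.698
v -2.374 -1.32 3.053
v -1.981 -1.142 3.084
v -1.985 -0.77 2.864
v -2.622 -1.058 2.815
f 2 1 5
f 2 5 3
f 3 5 6
f 3 6 4
f 5 1 7
f 5 7 6
f 6 7 8
f 6 8 4
f 7 1 9
f 7 9 8
f 8 9 10
f 8 10 4
f 9 1 11
f 9 11 10
f 10 11 12
f 10 12 4
f 11 1 13
f 11 13 12
f 12 13 14
f 12 14 4
f 13 1 15
f 13 15 14
f 14 15 16
f 14 16 4
f 15 1 17
f 15 17 16
f 16 17 18
f 16 18 4
f 17 1 19
f 17 19 18
f 18 19 20
f 18 20 4
f 19 1 21
f 19 21 20
f 20 21 22
f 20 22 4
f 21 1 23
f 21 23 22
f 22 23 24
f 22 24 4
f 23 1 25
f 23 25 24
f 24 25 26
f 24 26 4
f 25 1 27
f 25 27 26
f 26 27 28
f 26 28 4
f 27 1 29
f 27 29 28
f 28 29 30
f 28 30 4
f 29 1 2
f 29 2 30
f 30 2 3
f 30 3 4
f 32 31 34
f 32 34 33
f 34 31 35
f 34 35 33
f 35 31 36
f 35 36 33
f 36 31 37
f 36 37 33
f 37 31 38
f 37 38 33
f 38 31 39
f 38 39 33
f 39 31 40
f 39 40 33
f 40 31 41
f 40 41 33
f 41 31 42
f 41 42 33
f 42 31 32
f 42 32 33
f 43 80 59
f 80 54 83
f 59 83 48
f 80 83 59
f 43 59 55
f 59 48 60
f 55 60 44
f 59 60 55
f 43 55 64
f 55 44 65
f 64 65 50
f 55 65 64
f 43 64 76
f 64 50 79
f 76 79 53
f 64 79 76
f 43 76 80
f 76 53 84
f 80 84 54
f 76 84 80
f 44 60 71
f 60 48 74
f 71 74 52
f 60 74 71
f 48 83 61
f 83 54 82
f 61 82 47
f 83 82 61
f 54 84 81
f 84 53 77
f 81 77 45
f 84 77 81
f 53 79 78
f 79 50 66
f 78 66 49
f 79 66 78
f 50 65 70
f 65 44 67
f 70 67 51
f 65 67 70
f 46 72 58
f 72 52 73
f 58 73 47
f 72 73 58
f 46 58 56
f 58 47 57
f 56 57 45
f 58 57 56
f 46 56 63
f 56 45 62
f 63 62 49
f 56 62 63
f 46 63 68
f 63 49 69
f 68 69 51
f 63 69 68
f 46 68 72
f 68 51 75
f 72 75 52
f 68 75 72
f 47 73 61
f 73 52 74
f 61 74 48
f 73 74 61
f 45 57 81
f 57 47 82
f 81 82 54
f 57 82 81
f 49 62 78
f 62 45 77
f 78 77 53
f 62 77 78
f 51 69 70
f 69 49 66
f 70 66 50
f 69 66 70
f 52 75 71
f 75 51 67
f 71 67 44
f 75 67 71



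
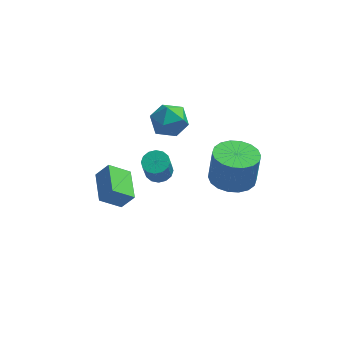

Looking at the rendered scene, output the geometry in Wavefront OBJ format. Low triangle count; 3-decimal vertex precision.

v -1.136 -0.658 -2.856
v -2.108 -0.918 -2.081
v -1.437 0.966 -2.689
v -2.409 0.705 -1.914
v -0.531 -0.625 -2.086
v -1.503 -0.886 -1.311
v -0.832 0.998 -1.919
v -1.804 0.738 -1.144
v 0.404 1.904 -2.794
v 0.971 2.216 -2.621
v 0.843 1.787 -1.432
v 0.276 1.476 -1.606
v 0.72 2.448 -2.564
v 0.592 2.019 -1.375
v 0.385 2.535 -2.569
v 0.256 2.106 -1.38
v 0.054 2.453 -2.634
v -0.074 2.024 -1.446
v -0.183 2.224 -2.742
v -0.311 1.795 -1.554
v -0.262 1.909 -2.864
v -0.39 1.48 -1.676
v -0.163 1.593 -2.968
v -0.291 1.164 -1.779
v 0.088 1.361 -3.025
v -0.04 0.932 -1.836
v 0.424 1.274 -3.02
v 0.295 0.845 -1.831
v 0.754 1.356 -2.954
v 0.626 0.927 -1.766
v 0.991 1.585 -2.846
v 0.863 1.156 -1.658
v 1.07 1.9 -2.724
v 0.942 1.471 -1.536
v 3.832 -2.21 1.47
v 4.537 -2.988 1.5
v 4.693 -2.787 3.079
v 3.988 -2.01 3.05
v 4.802 -2.61 1.425
v 4.958 -2.409 3.005
v 4.875 -2.153 1.36
v 5.03 -1.952 2.94
v 4.741 -1.707 1.317
v 4.897 -1.506 2.896
v 4.427 -1.361 1.304
v 4.583 -1.161 2.883
v 3.995 -1.184 1.324
v 4.151 -0.983 2.903
v 3.531 -1.209 1.372
v 3.687 -1.008 2.952
v 3.127 -1.433 1.441
v 3.283 -1.232 3.02
v 2.862 -1.811 1.515
v 3.018 -1.61 3.095
v 2.79 -2.268 1.58
v 2.945 -2.067 3.16
v 2.923 -2.714 1.624
v 3.079 -2.513 3.203
v 3.237 -3.059 1.637
v 3.393 -2.859 3.216
v 3.669 -3.237 1.617
v 3.825 -3.036 3.196
v 4.133 -3.212 1.568
v 4.289 -3.011 3.148
v 0.586 1.808 2.469
v 1.176 1.81 1.703
v 0.704 0.25 2.557
v 1.294 0.252 1.791
v 1.594 0.622 2.632
v 1.521 1.585 2.578
v 0.359 0.475 1.682
v 0.286 1.438 1.628
v 1.036 0.986 1.216
v 1.799 1.077 1.803
v 0.081 0.983 2.457
v 0.844 1.074 3.044
f 2 4 1
f 5 2 1
f 1 4 3
f 3 5 1
f 2 8 4
f 6 2 5
f 6 8 2
f 4 8 3
f 7 5 3
f 3 8 7
f 7 6 5
f 8 6 7
f 10 9 13
f 10 13 11
f 11 13 14
f 11 14 12
f 13 9 15
f 13 15 14
f 14 15 16
f 14 16 12
f 15 9 17
f 15 17 16
f 16 17 18
f 16 18 12
f 17 9 19
f 17 19 18
f 18 19 20
f 18 20 12
f 19 9 21
f 19 21 20
f 20 21 22
f 20 22 12
f 21 9 23
f 21 23 22
f 22 23 24
f 22 24 12
f 23 9 25
f 23 25 24
f 24 25 26
f 24 26 12
f 25 9 27
f 25 27 26
f 26 27 28
f 26 28 12
f 27 9 29
f 27 29 28
f 28 29 30
f 28 30 12
f 29 9 31
f 29 31 30
f 30 31 32
f 30 32 12
f 31 9 33
f 31 33 32
f 32 33 34
f 32 34 12
f 33 9 10
f 33 10 34
f 34 10 11
f 34 11 12
f 36 35 39
f 36 39 37
f 37 39 40
f 37 40 38
f 39 35 41
f 39 41 40
f 40 41 42
f 40 42 38
f 41 35 43
f 41 43 42
f 42 43 44
f 42 44 38
f 43 35 45
f 43 45 44
f 44 45 46
f 44 46 38
f 45 35 47
f 45 47 46
f 46 47 48
f 46 48 38
f 47 35 49
f 47 49 48
f 48 49 50
f 48 50 38
f 49 35 51
f 49 51 50
f 50 51 52
f 50 52 38
f 51 35 53
f 51 53 52
f 52 53 54
f 52 54 38
f 53 35 55
f 53 55 54
f 54 55 56
f 54 56 38
f 55 35 57
f 55 57 56
f 56 57 58
f 56 58 38
f 57 35 59
f 57 59 58
f 58 59 60
f 58 60 38
f 59 35 61
f 59 61 60
f 60 61 62
f 60 62 38
f 61 35 63
f 61 63 62
f 62 63 64
f 62 64 38
f 63 35 36
f 63 36 64
f 64 36 37
f 64 37 38
f 65 76 70
f 65 70 66
f 65 66 72
f 65 72 75
f 65 75 76
f 66 70 74
f 70 76 69
f 76 75 67
f 75 72 71
f 72 66 73
f 68 74 69
f 68 69 67
f 68 67 71
f 68 71 73
f 68 73 74
f 69 74 70
f 67 69 76
f 71 67 75
f 73 71 72
f 74 73 66



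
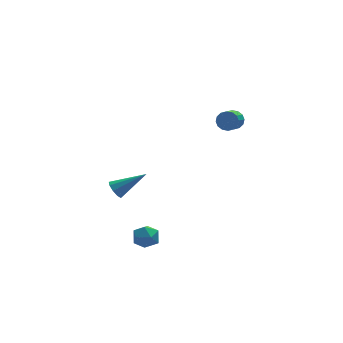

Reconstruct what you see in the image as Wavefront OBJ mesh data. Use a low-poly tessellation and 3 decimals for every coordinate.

v -3.101 -3.177 -2.122
v -2.734 -3.516 -2.759
v -4.026 -4.104 -2.161
v -3.659 -4.443 -2.798
v -3.31 -4.469 -2.068
v -2.738 -3.896 -2.044
v -4.022 -3.724 -2.876
v -3.45 -3.151 -2.852
v -3.303 -3.854 -3.225
v -2.863 -4.315 -2.725
v -3.897 -3.305 -2.195
v -3.457 -3.766 -1.695
v 2.544 -0.492 3.368
v 2.858 -0.397 3.918
v 2.269 -1.132 4.382
v 1.956 -1.228 3.832
v 2.602 -0.186 3.927
v 2.014 -0.922 4.391
v 2.331 -0.058 3.787
v 1.742 -0.793 4.25
v 2.117 -0.046 3.534
v 1.528 -0.781 3.998
v 2.018 -0.153 3.237
v 1.429 -0.889 3.701
v 2.059 -0.352 2.975
v 1.47 -1.087 3.439
v 2.231 -0.588 2.818
v 1.642 -1.323 3.282
v 2.486 -0.798 2.809
v 1.898 -1.534 3.273
v 2.758 -0.927 2.95
v 2.169 -1.662 3.413
v 2.972 -0.939 3.202
v 2.383 -1.674 3.666
v 3.071 -0.831 3.499
v 2.482 -1.567 3.963
v 3.03 -0.633 3.761
v 2.441 -1.368 4.225
v -2.803 3.971 -4.086
v -2.46 3.868 -4.641
v -1.057 3.689 -2.954
v -2.456 4.307 -4.537
v -2.615 4.589 -4.222
v -2.862 4.582 -3.844
v -3.081 4.289 -3.579
v -3.17 3.847 -3.552
v -3.087 3.463 -3.775
v -2.871 3.317 -4.144
v -2.624 3.477 -4.486
f 1 12 6
f 1 6 2
f 1 2 8
f 1 8 11
f 1 11 12
f 2 6 10
f 6 12 5
f 12 11 3
f 11 8 7
f 8 2 9
f 4 10 5
f 4 5 3
f 4 3 7
f 4 7 9
f 4 9 10
f 5 10 6
f 3 5 12
f 7 3 11
f 9 7 8
f 10 9 2
f 14 13 17
f 14 17 15
f 15 17 18
f 15 18 16
f 17 13 19
f 17 19 18
f 18 19 20
f 18 20 16
f 19 13 21
f 19 21 20
f 20 21 22
f 20 22 16
f 21 13 23
f 21 23 22
f 22 23 24
f 22 24 16
f 23 13 25
f 23 25 24
f 24 25 26
f 24 26 16
f 25 13 27
f 25 27 26
f 26 27 28
f 26 28 16
f 27 13 29
f 27 29 28
f 28 29 30
f 28 30 16
f 29 13 31
f 29 31 30
f 30 31 32
f 30 32 16
f 31 13 33
f 31 33 32
f 32 33 34
f 32 34 16
f 33 13 35
f 33 35 34
f 34 35 36
f 34 36 16
f 35 13 37
f 35 37 36
f 36 37 38
f 36 38 16
f 37 13 14
f 37 14 38
f 38 14 15
f 38 15 16
f 40 39 42
f 40 42 41
f 42 39 43
f 42 43 41
f 43 39 44
f 43 44 41
f 44 39 45
f 44 45 41
f 45 39 46
f 45 46 41
f 46 39 47
f 46 47 41
f 47 39 48
f 47 48 41
f 48 39 49
f 48 49 41
f 49 39 40
f 49 40 41



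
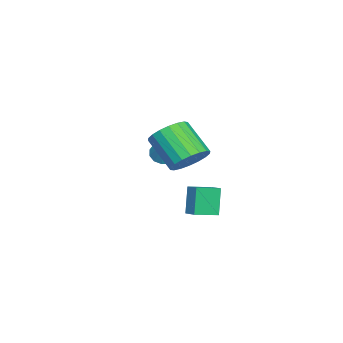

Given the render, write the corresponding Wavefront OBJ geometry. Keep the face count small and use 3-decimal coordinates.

v -3.754 -0.708 0.658
v -3.187 -0.731 0.093
v -2.966 -0.572 1.442
v -3.289 -0.331 0.126
v -3.515 -0.032 0.302
v -3.806 0.086 0.573
v -4.082 -0.009 0.866
v -4.27 -0.291 1.104
v -4.32 -0.684 1.222
v -4.218 -1.084 1.189
v -3.992 -1.383 1.013
v -3.702 -1.501 0.742
v -3.426 -1.407 0.449
v -3.237 -1.125 0.211
v 2.19 2.459 2.619
v 2.614 3.022 3.314
v 1.994 1.804 4.677
v 1.57 1.241 3.981
v 2.209 3.193 3.283
v 1.59 1.975 4.646
v 1.8 3.218 3.12
v 1.181 2 4.483
v 1.469 3.094 2.858
v 0.849 1.876 4.221
v 1.28 2.843 2.549
v 0.661 1.625 3.912
v 1.271 2.517 2.253
v 0.652 1.299 3.616
v 1.445 2.179 2.03
v 0.826 0.961 3.393
v 1.766 1.896 1.923
v 1.146 0.678 3.286
v 2.17 1.725 1.954
v 1.551 0.507 3.317
v 2.579 1.7 2.117
v 1.96 0.482 3.48
v 2.911 1.824 2.379
v 2.291 0.606 3.742
v 3.099 2.075 2.688
v 2.48 0.857 4.051
v 3.108 2.401 2.984
v 2.489 1.183 4.347
v 2.934 2.739 3.207
v 2.315 1.521 4.57
v -1.927 0.854 -2.356
v -2.433 0.779 -0.872
v -2.77 1.744 -2.599
v -3.277 1.669 -1.115
v -1.343 1.471 -2.125
v -1.85 1.396 -0.641
v -2.187 2.361 -2.368
v -2.693 2.286 -0.884
f 2 1 4
f 2 4 3
f 4 1 5
f 4 5 3
f 5 1 6
f 5 6 3
f 6 1 7
f 6 7 3
f 7 1 8
f 7 8 3
f 8 1 9
f 8 9 3
f 9 1 10
f 9 10 3
f 10 1 11
f 10 11 3
f 11 1 12
f 11 12 3
f 12 1 13
f 12 13 3
f 13 1 14
f 13 14 3
f 14 1 2
f 14 2 3
f 16 15 19
f 16 19 17
f 17 19 20
f 17 20 18
f 19 15 21
f 19 21 20
f 20 21 22
f 20 22 18
f 21 15 23
f 21 23 22
f 22 23 24
f 22 24 18
f 23 15 25
f 23 25 24
f 24 25 26
f 24 26 18
f 25 15 27
f 25 27 26
f 26 27 28
f 26 28 18
f 27 15 29
f 27 29 28
f 28 29 30
f 28 30 18
f 29 15 31
f 29 31 30
f 30 31 32
f 30 32 18
f 31 15 33
f 31 33 32
f 32 33 34
f 32 34 18
f 33 15 35
f 33 35 34
f 34 35 36
f 34 36 18
f 35 15 37
f 35 37 36
f 36 37 38
f 36 38 18
f 37 15 39
f 37 39 38
f 38 39 40
f 38 40 18
f 39 15 41
f 39 41 40
f 40 41 42
f 40 42 18
f 41 15 43
f 41 43 42
f 42 43 44
f 42 44 18
f 43 15 16
f 43 16 44
f 44 16 17
f 44 17 18
f 46 48 45
f 49 46 45
f 45 48 47
f 47 49 45
f 46 52 48
f 50 46 49
f 50 52 46
f 48 52 47
f 51 49 47
f 47 52 51
f 51 50 49
f 52 50 51



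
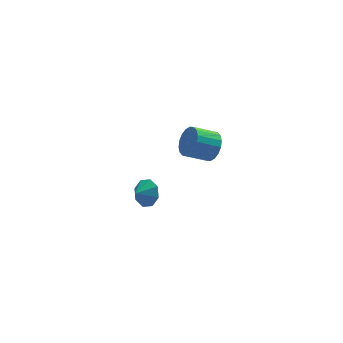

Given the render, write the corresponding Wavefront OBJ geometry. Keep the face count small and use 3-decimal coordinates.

v 3.621 -1.572 3.164
v 4.084 -1.133 3.921
v 2.721 -1.03 4.694
v 2.259 -1.468 3.936
v 3.966 -0.792 3.668
v 2.603 -0.689 4.44
v 3.78 -0.606 3.314
v 2.417 -0.503 4.087
v 3.562 -0.611 2.931
v 2.199 -0.508 3.704
v 3.356 -0.806 2.594
v 1.994 -0.703 3.367
v 3.203 -1.153 2.37
v 1.84 -1.05 3.143
v 3.132 -1.583 2.303
v 1.77 -1.48 3.076
v 3.159 -2.01 2.406
v 1.796 -1.907 3.179
v 3.277 -2.351 2.66
v 1.914 -2.248 3.432
v 3.463 -2.537 3.013
v 2.1 -2.434 3.786
v 3.681 -2.532 3.396
v 2.318 -2.429 4.169
v 3.886 -2.337 3.733
v 2.524 -2.234 4.506
v 4.04 -1.99 3.957
v 2.677 -1.887 4.73
v 4.11 -1.56 4.024
v 2.748 -1.457 4.797
v 0.823 2.054 -3.962
v 1.316 1.224 -3.74
v 0.037 1.726 -3.438
v 1.427 1.773 -3.229
v 1.185 2.486 -3.148
v 0.731 2.946 -3.543
v 0.331 2.883 -4.183
v 0.219 2.335 -4.694
v 0.462 1.621 -4.776
v 0.916 1.161 -4.38
f 2 1 5
f 2 5 3
f 3 5 6
f 3 6 4
f 5 1 7
f 5 7 6
f 6 7 8
f 6 8 4
f 7 1 9
f 7 9 8
f 8 9 10
f 8 10 4
f 9 1 11
f 9 11 10
f 10 11 12
f 10 12 4
f 11 1 13
f 11 13 12
f 12 13 14
f 12 14 4
f 13 1 15
f 13 15 14
f 14 15 16
f 14 16 4
f 15 1 17
f 15 17 16
f 16 17 18
f 16 18 4
f 17 1 19
f 17 19 18
f 18 19 20
f 18 20 4
f 19 1 21
f 19 21 20
f 20 21 22
f 20 22 4
f 21 1 23
f 21 23 22
f 22 23 24
f 22 24 4
f 23 1 25
f 23 25 24
f 24 25 26
f 24 26 4
f 25 1 27
f 25 27 26
f 26 27 28
f 26 28 4
f 27 1 29
f 27 29 28
f 28 29 30
f 28 30 4
f 29 1 2
f 29 2 30
f 30 2 3
f 30 3 4
f 32 31 34
f 32 34 33
f 34 31 35
f 34 35 33
f 35 31 36
f 35 36 33
f 36 31 37
f 36 37 33
f 37 31 38
f 37 38 33
f 38 31 39
f 38 39 33
f 39 31 40
f 39 40 33
f 40 31 32
f 40 32 33



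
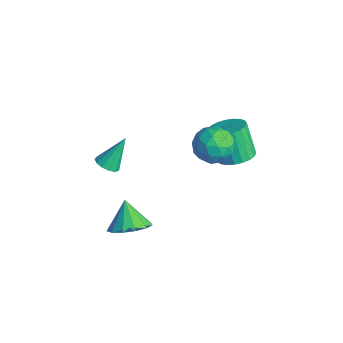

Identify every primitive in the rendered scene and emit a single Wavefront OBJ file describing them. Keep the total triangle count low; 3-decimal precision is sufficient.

v 2.324 1.612 2.029
v 2.797 1.936 2.846
v 2.603 0.084 2.474
v 3.076 0.408 3.291
v 2.088 0.529 3.205
v 1.916 1.474 2.93
v 3.484 0.546 2.39
v 3.312 1.491 2.115
v 3.514 1.278 3.07
v 2.651 1.267 3.573
v 2.749 0.753 1.747
v 1.886 0.742 2.25
v 2.536 1.908 2.398
v 2.864 0.112 2.922
v 2.283 0.183 2.871
v 2.561 0.373 3.351
v 2.018 1.636 2.447
v 2.296 1.827 2.928
v 1.88 1 3.139
v 3.104 0.193 2.392
v 3.382 0.384 2.873
v 2.839 1.647 1.969
v 3.117 1.837 2.449
v 3.52 1.02 2.181
v 3.236 1.712 3.01
v 3.4 0.814 3.272
v 3.639 0.895 2.742
v 3.538 1.45 2.581
v 2.729 1.706 3.306
v 2.893 0.807 3.568
v 2.312 0.878 3.517
v 2.211 1.434 3.355
v 3.15 1.319 3.438
v 2.507 1.213 1.752
v 2.671 0.314 2.014
v 3.189 0.586 1.965
v 3.088 1.142 1.803
v 2 1.206 2.048
v 2.164 0.308 2.31
v 1.862 0.57 2.739
v 1.761 1.125 2.578
v 2.25 0.701 1.882
v 2.039 2.603 0.289
v 2.673 3.135 0.616
v 1.915 3.089 2.159
v 1.281 2.557 1.831
v 2.421 3.379 0.499
v 1.662 3.333 2.042
v 2.102 3.489 0.346
v 1.344 3.443 1.889
v 1.773 3.446 0.183
v 1.014 3.4 1.726
v 1.49 3.257 0.038
v 0.731 3.211 1.581
v 1.302 2.955 -0.064
v 0.543 2.909 1.479
v 1.241 2.592 -0.104
v 0.482 2.546 1.439
v 1.318 2.231 -0.077
v 0.56 2.185 1.466
v 1.52 1.935 0.013
v 0.762 1.888 1.556
v 1.812 1.754 0.151
v 1.053 1.707 1.694
v 2.143 1.72 0.313
v 1.384 1.673 1.856
v 2.456 1.838 0.471
v 1.698 1.792 2.014
v 2.697 2.089 0.597
v 1.939 2.043 2.14
v 2.825 2.429 0.669
v 2.066 2.383 2.212
v 2.816 2.799 0.676
v 2.057 2.753 2.219
v 2.15 -2.839 -1.91
v 2.924 -2.412 -1.419
v 1.31 -2.601 -0.79
v 2.663 -1.993 -1.703
v 2.24 -1.843 -2.053
v 1.789 -2.009 -2.357
v 1.452 -2.438 -2.519
v 1.337 -2.994 -2.488
v 1.48 -3.501 -2.273
v 1.836 -3.798 -1.942
v 2.292 -3.79 -1.602
v 2.703 -3.48 -1.359
v 2.938 -2.966 -1.291
v -0.008 -2.73 0.701
v 0.597 -2.661 0.672
v -0.052 -1.77 2.079
v 0.461 -2.404 0.489
v 0.176 -2.251 0.373
v -0.167 -2.25 0.361
v -0.46 -2.402 0.457
v -0.609 -2.658 0.631
v -0.568 -2.937 0.827
v -0.348 -3.151 0.984
v -0.021 -3.231 1.05
v 0.311 -3.152 1.006
v 0.541 -2.94 0.865
f 1 38 17
f 38 12 41
f 17 41 6
f 38 41 17
f 1 17 13
f 17 6 18
f 13 18 2
f 17 18 13
f 1 13 22
f 13 2 23
f 22 23 8
f 13 23 22
f 1 22 34
f 22 8 37
f 34 37 11
f 22 37 34
f 1 34 38
f 34 11 42
f 38 42 12
f 34 42 38
f 2 18 29
f 18 6 32
f 29 32 10
f 18 32 29
f 6 41 19
f 41 12 40
f 19 40 5
f 41 40 19
f 12 42 39
f 42 11 35
f 39 35 3
f 42 35 39
f 11 37 36
f 37 8 24
f 36 24 7
f 37 24 36
f 8 23 28
f 23 2 25
f 28 25 9
f 23 25 28
f 4 30 16
f 30 10 31
f 16 31 5
f 30 31 16
f 4 16 14
f 16 5 15
f 14 15 3
f 16 15 14
f 4 14 21
f 14 3 20
f 21 20 7
f 14 20 21
f 4 21 26
f 21 7 27
f 26 27 9
f 21 27 26
f 4 26 30
f 26 9 33
f 30 33 10
f 26 33 30
f 5 31 19
f 31 10 32
f 19 32 6
f 31 32 19
f 3 15 39
f 15 5 40
f 39 40 12
f 15 40 39
f 7 20 36
f 20 3 35
f 36 35 11
f 20 35 36
f 9 27 28
f 27 7 24
f 28 24 8
f 27 24 28
f 10 33 29
f 33 9 25
f 29 25 2
f 33 25 29
f 44 43 47
f 44 47 45
f 45 47 48
f 45 48 46
f 47 43 49
f 47 49 48
f 48 49 50
f 48 50 46
f 49 43 51
f 49 51 50
f 50 51 52
f 50 52 46
f 51 43 53
f 51 53 52
f 52 53 54
f 52 54 46
f 53 43 55
f 53 55 54
f 54 55 56
f 54 56 46
f 55 43 57
f 55 57 56
f 56 57 58
f 56 58 46
f 57 43 59
f 57 59 58
f 58 59 60
f 58 60 46
f 59 43 61
f 59 61 60
f 60 61 62
f 60 62 46
f 61 43 63
f 61 63 62
f 62 63 64
f 62 64 46
f 63 43 65
f 63 65 64
f 64 65 66
f 64 66 46
f 65 43 67
f 65 67 66
f 66 67 68
f 66 68 46
f 67 43 69
f 67 69 68
f 68 69 70
f 68 70 46
f 69 43 71
f 69 71 70
f 70 71 72
f 70 72 46
f 71 43 73
f 71 73 72
f 72 73 74
f 72 74 46
f 73 43 44
f 73 44 74
f 74 44 45
f 74 45 46
f 76 75 78
f 76 78 77
f 78 75 79
f 78 79 77
f 79 75 80
f 79 80 77
f 80 75 81
f 80 81 77
f 81 75 82
f 81 82 77
f 82 75 83
f 82 83 77
f 83 75 84
f 83 84 77
f 84 75 85
f 84 85 77
f 85 75 86
f 85 86 77
f 86 75 87
f 86 87 77
f 87 75 76
f 87 76 77
f 89 88 91
f 89 91 90
f 91 88 92
f 91 92 90
f 92 88 93
f 92 93 90
f 93 88 94
f 93 94 90
f 94 88 95
f 94 95 90
f 95 88 96
f 95 96 90
f 96 88 97
f 96 97 90
f 97 88 98
f 97 98 90
f 98 88 99
f 98 99 90
f 99 88 100
f 99 100 90
f 100 88 89
f 100 89 90



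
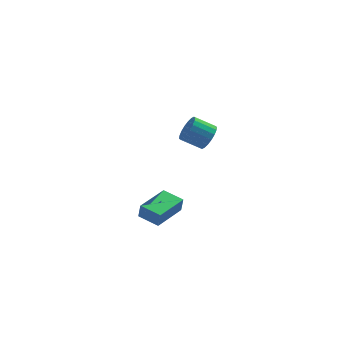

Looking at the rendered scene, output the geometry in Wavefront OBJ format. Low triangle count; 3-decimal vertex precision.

v -1.474 0.836 -3.891
v -1.371 0.762 -3.01
v -0.087 2.345 -3.927
v 0.016 2.271 -3.047
v -0.536 -0.031 -4.073
v -0.433 -0.105 -3.193
v 0.851 1.478 -4.11
v 0.954 1.404 -3.229
v 1.953 -0.819 3.176
v 2.371 -0.686 3.833
v 1.305 -0.447 4.461
v 0.887 -0.581 3.804
v 2.354 -0.367 3.684
v 1.289 -0.128 4.313
v 2.258 -0.139 3.435
v 1.193 0.1 4.064
v 2.102 -0.045 3.134
v 1.037 0.194 3.763
v 1.916 -0.104 2.842
v 0.851 0.135 3.471
v 1.737 -0.306 2.616
v 0.672 -0.067 3.244
v 1.601 -0.609 2.5
v 0.536 -0.37 3.129
v 1.535 -0.953 2.519
v 0.469 -0.714 3.147
v 1.551 -1.272 2.667
v 0.486 -1.033 3.296
v 1.647 -1.5 2.916
v 0.582 -1.261 3.545
v 1.803 -1.594 3.217
v 0.738 -1.355 3.846
v 1.989 -1.535 3.509
v 0.924 -1.296 4.138
v 2.168 -1.333 3.736
v 1.103 -1.094 4.364
v 2.304 -1.03 3.851
v 1.239 -0.791 4.48
f 2 4 1
f 5 2 1
f 1 4 3
f 3 5 1
f 2 8 4
f 6 2 5
f 6 8 2
f 4 8 3
f 7 5 3
f 3 8 7
f 7 6 5
f 8 6 7
f 10 9 13
f 10 13 11
f 11 13 14
f 11 14 12
f 13 9 15
f 13 15 14
f 14 15 16
f 14 16 12
f 15 9 17
f 15 17 16
f 16 17 18
f 16 18 12
f 17 9 19
f 17 19 18
f 18 19 20
f 18 20 12
f 19 9 21
f 19 21 20
f 20 21 22
f 20 22 12
f 21 9 23
f 21 23 22
f 22 23 24
f 22 24 12
f 23 9 25
f 23 25 24
f 24 25 26
f 24 26 12
f 25 9 27
f 25 27 26
f 26 27 28
f 26 28 12
f 27 9 29
f 27 29 28
f 28 29 30
f 28 30 12
f 29 9 31
f 29 31 30
f 30 31 32
f 30 32 12
f 31 9 33
f 31 33 32
f 32 33 34
f 32 34 12
f 33 9 35
f 33 35 34
f 34 35 36
f 34 36 12
f 35 9 37
f 35 37 36
f 36 37 38
f 36 38 12
f 37 9 10
f 37 10 38
f 38 10 11
f 38 11 12



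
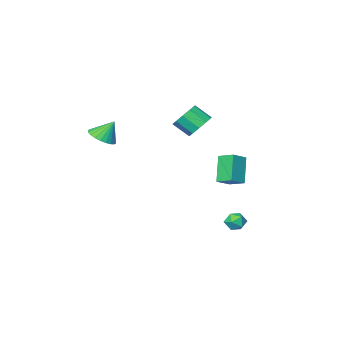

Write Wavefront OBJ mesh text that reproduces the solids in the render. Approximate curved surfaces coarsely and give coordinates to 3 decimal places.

v -3.368 4.125 -1.68
v -2.915 4.254 -1.199
v -2.665 3.446 -2.161
v -2.212 3.575 -1.68
v -2.769 3.228 -1.533
v -3.203 3.647 -1.236
v -2.377 4.053 -2.124
v -2.811 4.472 -1.827
v -2.302 4.209 -1.474
v -2.545 3.699 -1.108
v -3.035 4.001 -2.252
v -3.278 3.491 -1.886
v -4.037 -1.766 3.206
v -3.245 -1.297 3.019
v -2.61 -2.044 3.826
v -3.403 -2.514 4.014
v -3.507 -1.035 3.467
v -2.872 -1.783 4.274
v -3.971 -1.053 3.815
v -3.337 -1.801 4.622
v -4.461 -1.343 3.931
v -3.826 -2.091 4.738
v -4.789 -1.795 3.77
v -4.154 -2.543 4.577
v -4.83 -2.236 3.394
v -4.195 -2.983 4.201
v -4.568 -2.497 2.946
v -3.933 -3.245 3.753
v -4.103 -2.479 2.598
v -3.469 -3.227 3.405
v -3.614 -2.189 2.482
v -2.979 -2.937 3.289
v -3.286 -1.737 2.643
v -2.651 -2.485 3.45
v 1.112 -3.84 2.777
v 1.726 -4.327 3.24
v 0.488 -3.52 3.943
v 1.88 -4.008 3.235
v 1.918 -3.663 3.16
v 1.833 -3.345 3.027
v 1.638 -3.102 2.856
v 1.363 -2.972 2.673
v 1.05 -2.974 2.506
v 0.746 -3.107 2.38
v 0.498 -3.353 2.315
v 0.343 -3.672 2.32
v 0.306 -4.017 2.394
v 0.391 -4.335 2.527
v 0.585 -4.578 2.698
v 0.86 -4.708 2.881
v 1.174 -4.707 3.048
v 1.478 -4.573 3.174
v -4.34 0.973 1.623
v -3.39 1.139 2.108
v -4.695 1.924 1.993
v -3.744 2.089 2.479
v -3.716 1.791 0.121
v -2.765 1.956 0.607
v -4.07 2.741 0.492
v -3.12 2.907 0.977
f 1 12 6
f 1 6 2
f 1 2 8
f 1 8 11
f 1 11 12
f 2 6 10
f 6 12 5
f 12 11 3
f 11 8 7
f 8 2 9
f 4 10 5
f 4 5 3
f 4 3 7
f 4 7 9
f 4 9 10
f 5 10 6
f 3 5 12
f 7 3 11
f 9 7 8
f 10 9 2
f 14 13 17
f 14 17 15
f 15 17 18
f 15 18 16
f 17 13 19
f 17 19 18
f 18 19 20
f 18 20 16
f 19 13 21
f 19 21 20
f 20 21 22
f 20 22 16
f 21 13 23
f 21 23 22
f 22 23 24
f 22 24 16
f 23 13 25
f 23 25 24
f 24 25 26
f 24 26 16
f 25 13 27
f 25 27 26
f 26 27 28
f 26 28 16
f 27 13 29
f 27 29 28
f 28 29 30
f 28 30 16
f 29 13 31
f 29 31 30
f 30 31 32
f 30 32 16
f 31 13 33
f 31 33 32
f 32 33 34
f 32 34 16
f 33 13 14
f 33 14 34
f 34 14 15
f 34 15 16
f 36 35 38
f 36 38 37
f 38 35 39
f 38 39 37
f 39 35 40
f 39 40 37
f 40 35 41
f 40 41 37
f 41 35 42
f 41 42 37
f 42 35 43
f 42 43 37
f 43 35 44
f 43 44 37
f 44 35 45
f 44 45 37
f 45 35 46
f 45 46 37
f 46 35 47
f 46 47 37
f 47 35 48
f 47 48 37
f 48 35 49
f 48 49 37
f 49 35 50
f 49 50 37
f 50 35 51
f 50 51 37
f 51 35 52
f 51 52 37
f 52 35 36
f 52 36 37
f 54 56 53
f 57 54 53
f 53 56 55
f 55 57 53
f 54 60 56
f 58 54 57
f 58 60 54
f 56 60 55
f 59 57 55
f 55 60 59
f 59 58 57
f 60 58 59



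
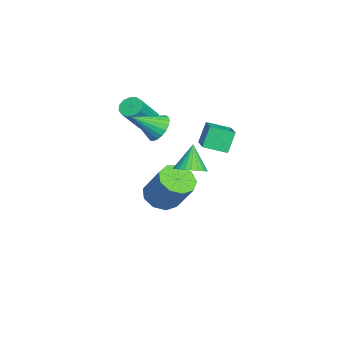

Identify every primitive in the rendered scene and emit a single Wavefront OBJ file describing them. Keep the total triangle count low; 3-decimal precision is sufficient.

v -0.714 -0.15 -3.873
v -0.087 -0.993 -3.73
v 0.721 -0.093 -1.965
v 0.094 0.75 -2.107
v 0.252 -0.498 -4.137
v 1.06 0.402 -2.372
v 0.139 0.16 -4.421
v 0.946 1.06 -2.655
v -0.373 0.673 -4.448
v 0.434 1.573 -2.682
v -1.045 0.8 -4.206
v -0.237 1.7 -2.44
v -1.561 0.483 -3.808
v -0.754 1.383 -2.042
v -1.681 -0.13 -3.44
v -0.874 0.77 -1.675
v -1.349 -0.753 -3.275
v -0.541 0.147 -1.51
v -0.719 -1.093 -3.39
v 0.089 -0.193 -1.624
v -0.458 -0.801 1.832
v 0.044 -0.895 1.414
v 1.219 -1.634 2.989
v 0.718 -1.539 3.408
v 0.082 -0.55 1.547
v 1.258 -1.289 3.122
v -0.051 -0.285 1.77
v 1.125 -1.023 3.346
v -0.313 -0.183 2.014
v 0.863 -0.922 3.589
v -0.621 -0.277 2.2
v 0.555 -1.016 3.775
v -0.877 -0.538 2.269
v 0.298 -1.276 3.844
v -1 -0.882 2.199
v 0.175 -1.62 3.775
v -0.951 -1.2 2.013
v 0.224 -1.939 3.589
v -0.745 -1.391 1.77
v 0.43 -2.13 3.345
v -0.448 -1.395 1.546
v 0.727 -2.134 3.122
v -0.154 -1.21 1.413
v 1.021 -1.949 2.989
v -0.111 1.77 0.538
v -0.623 2.119 1.704
v -0.15 3.02 0.148
v -0.662 3.369 1.313
v 1.842 2.071 1.307
v 1.33 2.42 2.472
v 1.803 3.321 0.916
v 1.291 3.67 2.082
v 2.122 -0.039 2.712
v 2.471 -0.436 2.034
v 2.538 -1.341 3.688
v 2.749 -0.251 2.162
v 2.918 -0.029 2.386
v 2.95 0.191 2.666
v 2.838 0.371 2.954
v 2.603 0.481 3.2
v 2.285 0.5 3.362
v 1.938 0.427 3.411
v 1.624 0.273 3.34
v 1.395 0.065 3.16
v 1.292 -0.161 2.902
v 1.333 -0.366 2.612
v 1.51 -0.514 2.339
v 1.793 -0.58 2.13
v 2.133 -0.552 2.022
v 4.209 1.626 1.047
v 4.848 2.038 1.404
v 3.411 1.714 2.373
v 4.672 2.286 1.282
v 4.426 2.434 1.124
v 4.146 2.458 0.954
v 3.877 2.356 0.798
v 3.657 2.143 0.681
v 3.522 1.851 0.619
v 3.491 1.525 0.622
v 3.57 1.214 0.69
v 3.746 0.966 0.812
v 3.992 0.818 0.97
v 4.271 0.793 1.14
v 4.541 0.896 1.296
v 4.76 1.109 1.413
v 4.896 1.401 1.475
v 4.926 1.727 1.472
f 2 1 5
f 2 5 3
f 3 5 6
f 3 6 4
f 5 1 7
f 5 7 6
f 6 7 8
f 6 8 4
f 7 1 9
f 7 9 8
f 8 9 10
f 8 10 4
f 9 1 11
f 9 11 10
f 10 11 12
f 10 12 4
f 11 1 13
f 11 13 12
f 12 13 14
f 12 14 4
f 13 1 15
f 13 15 14
f 14 15 16
f 14 16 4
f 15 1 17
f 15 17 16
f 16 17 18
f 16 18 4
f 17 1 19
f 17 19 18
f 18 19 20
f 18 20 4
f 19 1 2
f 19 2 20
f 20 2 3
f 20 3 4
f 22 21 25
f 22 25 23
f 23 25 26
f 23 26 24
f 25 21 27
f 25 27 26
f 26 27 28
f 26 28 24
f 27 21 29
f 27 29 28
f 28 29 30
f 28 30 24
f 29 21 31
f 29 31 30
f 30 31 32
f 30 32 24
f 31 21 33
f 31 33 32
f 32 33 34
f 32 34 24
f 33 21 35
f 33 35 34
f 34 35 36
f 34 36 24
f 35 21 37
f 35 37 36
f 36 37 38
f 36 38 24
f 37 21 39
f 37 39 38
f 38 39 40
f 38 40 24
f 39 21 41
f 39 41 40
f 40 41 42
f 40 42 24
f 41 21 43
f 41 43 42
f 42 43 44
f 42 44 24
f 43 21 22
f 43 22 44
f 44 22 23
f 44 23 24
f 46 48 45
f 49 46 45
f 45 48 47
f 47 49 45
f 46 52 48
f 50 46 49
f 50 52 46
f 48 52 47
f 51 49 47
f 47 52 51
f 51 50 49
f 52 50 51
f 54 53 56
f 54 56 55
f 56 53 57
f 56 57 55
f 57 53 58
f 57 58 55
f 58 53 59
f 58 59 55
f 59 53 60
f 59 60 55
f 60 53 61
f 60 61 55
f 61 53 62
f 61 62 55
f 62 53 63
f 62 63 55
f 63 53 64
f 63 64 55
f 64 53 65
f 64 65 55
f 65 53 66
f 65 66 55
f 66 53 67
f 66 67 55
f 67 53 68
f 67 68 55
f 68 53 69
f 68 69 55
f 69 53 54
f 69 54 55
f 71 70 73
f 71 73 72
f 73 70 74
f 73 74 72
f 74 70 75
f 74 75 72
f 75 70 76
f 75 76 72
f 76 70 77
f 76 77 72
f 77 70 78
f 77 78 72
f 78 70 79
f 78 79 72
f 79 70 80
f 79 80 72
f 80 70 81
f 80 81 72
f 81 70 82
f 81 82 72
f 82 70 83
f 82 83 72
f 83 70 84
f 83 84 72
f 84 70 85
f 84 85 72
f 85 70 86
f 85 86 72
f 86 70 87
f 86 87 72
f 87 70 71
f 87 71 72



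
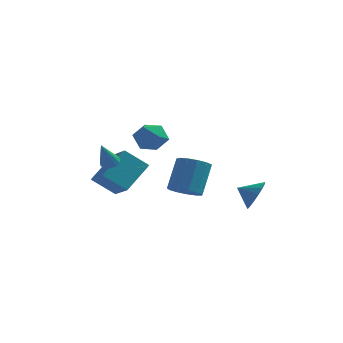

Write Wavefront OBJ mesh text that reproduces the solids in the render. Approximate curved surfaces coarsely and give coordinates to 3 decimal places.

v -1.493 -0.837 1.963
v -0.636 -0.604 2.348
v -1.164 -2.356 2.152
v -0.307 -2.123 2.537
v -1.123 -1.931 3.02
v -1.326 -0.992 2.903
v -0.474 -1.968 1.597
v -0.677 -1.029 1.48
v -0.006 -1.303 2.121
v -0.408 -1.28 3.001
v -1.392 -1.68 1.499
v -1.794 -1.657 2.379
v -2.979 -0.681 -2.128
v -4.178 -0.953 -1.12
v -2.22 0.739 -0.843
v -3.42 0.468 0.165
v -2 -1.948 -1.305
v -3.2 -2.219 -0.297
v -1.242 -0.527 -0.02
v -2.441 -0.799 0.988
v 3.821 1.655 -2.473
v 4.242 1.158 -1.714
v 2.839 1.565 -1.987
v 4.264 1.657 -1.576
v 4.168 2.155 -1.679
v 3.979 2.519 -1.995
v 3.747 2.652 -2.438
v 3.536 2.517 -2.891
v 3.401 2.152 -3.232
v 3.378 1.653 -3.369
v 3.475 1.155 -3.267
v 3.664 0.791 -2.951
v 3.895 0.658 -2.507
v 4.107 0.793 -2.055
v 0.554 -0.308 -1.779
v 1.34 0.061 -2.112
v 1.572 1.117 -0.394
v 0.786 0.748 -0.061
v 0.953 0.383 -2.257
v 1.185 1.439 -0.539
v 0.439 0.485 -2.251
v 0.671 1.541 -0.533
v -0.038 0.336 -2.095
v 0.193 1.392 -0.377
v -0.328 -0.018 -1.838
v -0.096 1.038 -0.12
v -0.337 -0.464 -1.563
v -0.105 0.592 0.155
v -0.063 -0.86 -1.356
v 0.168 0.196 0.362
v 0.406 -1.081 -1.284
v 0.638 -0.025 0.434
v 0.923 -1.057 -1.369
v 1.155 -0.001 0.349
v 1.322 -0.794 -1.584
v 1.554 0.262 0.134
v 1.478 -0.378 -1.861
v 1.71 0.678 -0.143
v -2.842 -2.016 0.581
v -2.317 -2.142 0.585
v -3.058 -2.864 1.979
v -2.343 -1.881 0.74
v -2.528 -1.663 0.843
v -2.813 -1.557 0.863
v -3.106 -1.597 0.794
v -3.316 -1.769 0.657
v -3.375 -2.021 0.495
v -3.264 -2.27 0.361
v -3.02 -2.439 0.296
v -2.719 -2.474 0.322
v -2.456 -2.363 0.43
f 1 12 6
f 1 6 2
f 1 2 8
f 1 8 11
f 1 11 12
f 2 6 10
f 6 12 5
f 12 11 3
f 11 8 7
f 8 2 9
f 4 10 5
f 4 5 3
f 4 3 7
f 4 7 9
f 4 9 10
f 5 10 6
f 3 5 12
f 7 3 11
f 9 7 8
f 10 9 2
f 14 16 13
f 17 14 13
f 13 16 15
f 15 17 13
f 14 20 16
f 18 14 17
f 18 20 14
f 16 20 15
f 19 17 15
f 15 20 19
f 19 18 17
f 20 18 19
f 22 21 24
f 22 24 23
f 24 21 25
f 24 25 23
f 25 21 26
f 25 26 23
f 26 21 27
f 26 27 23
f 27 21 28
f 27 28 23
f 28 21 29
f 28 29 23
f 29 21 30
f 29 30 23
f 30 21 31
f 30 31 23
f 31 21 32
f 31 32 23
f 32 21 33
f 32 33 23
f 33 21 34
f 33 34 23
f 34 21 22
f 34 22 23
f 36 35 39
f 36 39 37
f 37 39 40
f 37 40 38
f 39 35 41
f 39 41 40
f 40 41 42
f 40 42 38
f 41 35 43
f 41 43 42
f 42 43 44
f 42 44 38
f 43 35 45
f 43 45 44
f 44 45 46
f 44 46 38
f 45 35 47
f 45 47 46
f 46 47 48
f 46 48 38
f 47 35 49
f 47 49 48
f 48 49 50
f 48 50 38
f 49 35 51
f 49 51 50
f 50 51 52
f 50 52 38
f 51 35 53
f 51 53 52
f 52 53 54
f 52 54 38
f 53 35 55
f 53 55 54
f 54 55 56
f 54 56 38
f 55 35 57
f 55 57 56
f 56 57 58
f 56 58 38
f 57 35 36
f 57 36 58
f 58 36 37
f 58 37 38
f 60 59 62
f 60 62 61
f 62 59 63
f 62 63 61
f 63 59 64
f 63 64 61
f 64 59 65
f 64 65 61
f 65 59 66
f 65 66 61
f 66 59 67
f 66 67 61
f 67 59 68
f 67 68 61
f 68 59 69
f 68 69 61
f 69 59 70
f 69 70 61
f 70 59 71
f 70 71 61
f 71 59 60
f 71 60 61



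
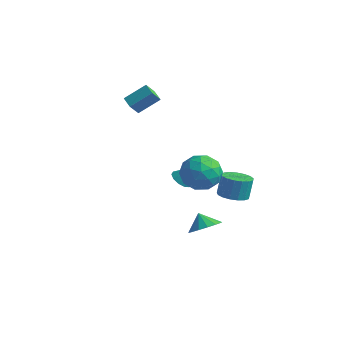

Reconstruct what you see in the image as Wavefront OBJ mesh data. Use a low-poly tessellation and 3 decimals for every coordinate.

v 2.637 -3.206 0.985
v 3.858 -3.162 1.133
v 2.542 -4.758 2.227
v 3.763 -4.714 2.375
v 3.055 -3.818 2.832
v 3.114 -2.858 2.064
v 3.286 -5.062 1.296
v 3.345 -4.102 0.528
v 4.259 -4.309 1.325
v 4.116 -3.54 2.275
v 2.284 -4.38 1.085
v 2.141 -3.611 2.035
v 3.256 -3.048 0.95
v 3.144 -4.872 2.41
v 2.728 -4.345 2.679
v 3.445 -4.32 2.766
v 2.819 -2.869 1.497
v 3.536 -2.843 1.584
v 3.064 -3.229 2.583
v 2.864 -5.077 1.776
v 3.581 -5.051 1.863
v 2.955 -3.6 0.594
v 3.672 -3.575 0.681
v 3.336 -4.691 0.777
v 4.209 -3.696 1.15
v 4.153 -4.608 1.88
v 3.873 -4.813 1.246
v 3.908 -4.249 0.794
v 4.125 -3.244 1.708
v 4.069 -4.156 2.438
v 3.653 -3.629 2.707
v 3.687 -3.066 2.256
v 4.361 -3.918 1.821
v 2.331 -3.764 0.922
v 2.275 -4.676 1.652
v 2.713 -4.854 1.104
v 2.747 -4.291 0.653
v 2.247 -3.312 1.48
v 2.191 -4.224 2.21
v 2.492 -3.671 2.566
v 2.527 -3.107 2.114
v 2.039 -4.002 1.539
v 1.496 -3.436 0.133
v 2.078 -3.475 -0.236
v 2.224 -2.924 1.227
v 1.906 -3.09 -0.301
v 1.577 -2.838 -0.201
v 1.217 -2.814 0.027
v 0.964 -3.028 0.296
v 0.915 -3.398 0.502
v 1.087 -3.782 0.568
v 1.416 -4.035 0.467
v 1.775 -4.058 0.239
v 2.028 -3.845 -0.029
v -3.013 -1.435 2.737
v -3.135 -2.042 3.523
v -3.756 -1.03 2.934
v -3.879 -1.636 3.72
v -2.221 -0.424 3.64
v -2.344 -1.03 4.426
v -2.965 -0.018 3.837
v -3.087 -0.625 4.623
v 2.43 -2.471 -4.011
v 3 -3.038 -3.399
v 1.79 -2.249 -3.209
v 3.205 -2.558 -3.368
v 3.202 -2.055 -3.51
v 2.993 -1.663 -3.786
v 2.633 -1.488 -4.122
v 2.218 -1.576 -4.428
v 1.861 -1.904 -4.623
v 1.656 -2.384 -4.654
v 1.658 -2.888 -4.512
v 1.868 -3.279 -4.236
v 2.228 -3.454 -3.9
v 2.642 -3.366 -3.593
v 3.045 -0.709 -2.064
v 3.934 -0.478 -2.121
v 3.904 -0.04 -0.834
v 3.015 -0.271 -0.776
v 3.722 -0.115 -2.25
v 3.692 0.324 -0.963
v 3.355 0.113 -2.336
v 3.325 0.551 -1.049
v 2.917 0.152 -2.36
v 2.887 0.591 -1.073
v 2.508 -0.006 -2.316
v 2.478 0.433 -1.028
v 2.223 -0.325 -2.213
v 2.193 0.113 -0.926
v 2.125 -0.732 -2.077
v 2.095 -0.294 -0.79
v 2.239 -1.134 -1.938
v 2.209 -0.696 -0.65
v 2.537 -1.439 -1.827
v 2.507 -1 -0.54
v 2.951 -1.576 -1.771
v 2.922 -1.138 -0.483
v 3.387 -1.515 -1.781
v 3.357 -1.077 -0.494
v 3.745 -1.269 -1.857
v 3.715 -0.831 -0.569
v 3.942 -0.895 -1.979
v 3.912 -0.457 -0.692
f 1 38 17
f 38 12 41
f 17 41 6
f 38 41 17
f 1 17 13
f 17 6 18
f 13 18 2
f 17 18 13
f 1 13 22
f 13 2 23
f 22 23 8
f 13 23 22
f 1 22 34
f 22 8 37
f 34 37 11
f 22 37 34
f 1 34 38
f 34 11 42
f 38 42 12
f 34 42 38
f 2 18 29
f 18 6 32
f 29 32 10
f 18 32 29
f 6 41 19
f 41 12 40
f 19 40 5
f 41 40 19
f 12 42 39
f 42 11 35
f 39 35 3
f 42 35 39
f 11 37 36
f 37 8 24
f 36 24 7
f 37 24 36
f 8 23 28
f 23 2 25
f 28 25 9
f 23 25 28
f 4 30 16
f 30 10 31
f 16 31 5
f 30 31 16
f 4 16 14
f 16 5 15
f 14 15 3
f 16 15 14
f 4 14 21
f 14 3 20
f 21 20 7
f 14 20 21
f 4 21 26
f 21 7 27
f 26 27 9
f 21 27 26
f 4 26 30
f 26 9 33
f 30 33 10
f 26 33 30
f 5 31 19
f 31 10 32
f 19 32 6
f 31 32 19
f 3 15 39
f 15 5 40
f 39 40 12
f 15 40 39
f 7 20 36
f 20 3 35
f 36 35 11
f 20 35 36
f 9 27 28
f 27 7 24
f 28 24 8
f 27 24 28
f 10 33 29
f 33 9 25
f 29 25 2
f 33 25 29
f 44 43 46
f 44 46 45
f 46 43 47
f 46 47 45
f 47 43 48
f 47 48 45
f 48 43 49
f 48 49 45
f 49 43 50
f 49 50 45
f 50 43 51
f 50 51 45
f 51 43 52
f 51 52 45
f 52 43 53
f 52 53 45
f 53 43 54
f 53 54 45
f 54 43 44
f 54 44 45
f 56 58 55
f 59 56 55
f 55 58 57
f 57 59 55
f 56 62 58
f 60 56 59
f 60 62 56
f 58 62 57
f 61 59 57
f 57 62 61
f 61 60 59
f 62 60 61
f 64 63 66
f 64 66 65
f 66 63 67
f 66 67 65
f 67 63 68
f 67 68 65
f 68 63 69
f 68 69 65
f 69 63 70
f 69 70 65
f 70 63 71
f 70 71 65
f 71 63 72
f 71 72 65
f 72 63 73
f 72 73 65
f 73 63 74
f 73 74 65
f 74 63 75
f 74 75 65
f 75 63 76
f 75 76 65
f 76 63 64
f 76 64 65
f 78 77 81
f 78 81 79
f 79 81 82
f 79 82 80
f 81 77 83
f 81 83 82
f 82 83 84
f 82 84 80
f 83 77 85
f 83 85 84
f 84 85 86
f 84 86 80
f 85 77 87
f 85 87 86
f 86 87 88
f 86 88 80
f 87 77 89
f 87 89 88
f 88 89 90
f 88 90 80
f 89 77 91
f 89 91 90
f 90 91 92
f 90 92 80
f 91 77 93
f 91 93 92
f 92 93 94
f 92 94 80
f 93 77 95
f 93 95 94
f 94 95 96
f 94 96 80
f 95 77 97
f 95 97 96
f 96 97 98
f 96 98 80
f 97 77 99
f 97 99 98
f 98 99 100
f 98 100 80
f 99 77 101
f 99 101 100
f 100 101 102
f 100 102 80
f 101 77 103
f 101 103 102
f 102 103 104
f 102 104 80
f 103 77 78
f 103 78 104
f 104 78 79
f 104 79 80

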